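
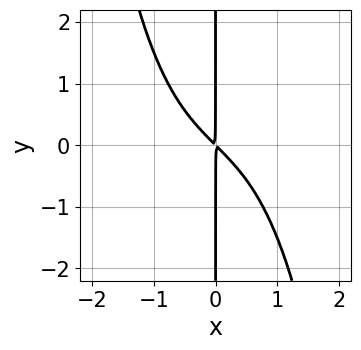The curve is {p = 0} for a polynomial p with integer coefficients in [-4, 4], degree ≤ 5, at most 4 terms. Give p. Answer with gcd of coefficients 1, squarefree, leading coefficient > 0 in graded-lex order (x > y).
x^4 + 2*x^2 + 2*x*y

1. The degree is 4 — a generic line meets the curve in up to 4 points.
2. Reading off the gridlines: every point of the y-axis in the box is on the curve.
3. Fitting integer coefficients to these (and the overall shape) gives p.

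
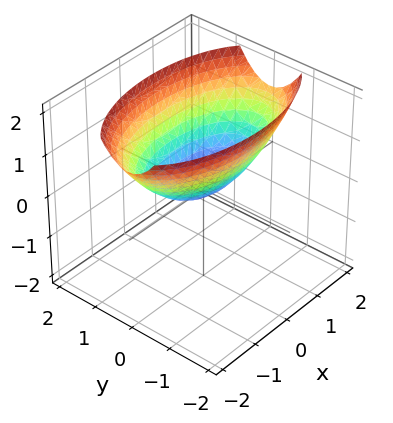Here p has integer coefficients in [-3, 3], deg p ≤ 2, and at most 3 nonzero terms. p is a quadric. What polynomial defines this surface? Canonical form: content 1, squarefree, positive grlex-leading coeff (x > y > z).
x^2 + 3*y^2 - 3*z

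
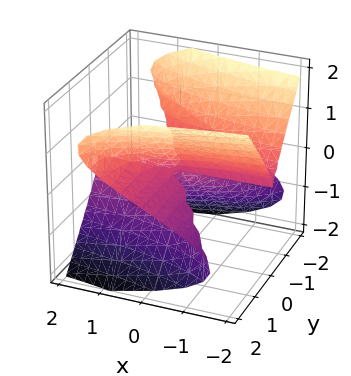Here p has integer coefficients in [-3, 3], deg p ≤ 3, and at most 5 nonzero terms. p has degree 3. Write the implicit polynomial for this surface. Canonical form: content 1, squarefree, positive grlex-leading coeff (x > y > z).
x*y^2 - 2*y^2*z + 2*z^3

(a) The degree is 3 — no degree-2 surface has this shape.
(b) From the visible intercepts: the visible y-axis segment lies entirely on the surface; it crosses the z-axis at the gridline z = 0; the visible x-axis segment lies entirely on the surface.
(c) Together with the visible shape, these determine p as stated.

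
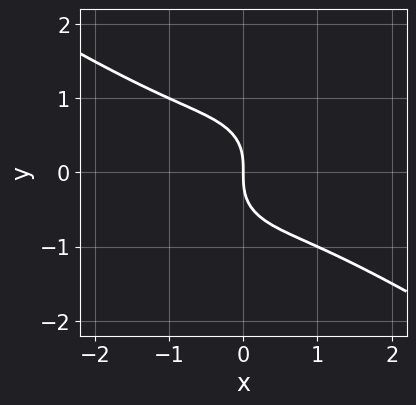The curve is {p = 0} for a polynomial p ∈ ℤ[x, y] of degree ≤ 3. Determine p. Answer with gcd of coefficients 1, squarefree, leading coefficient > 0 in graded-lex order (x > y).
2*x^3 + 2*x^2*y + 3*y^3 + 3*x

First, the degree is 3 — the shape is more complex than any degree-2 curve.
Next, from the visible intercepts: it meets the y-axis at y = 0 (among the integer gridlines); it meets the x-axis at x = 0 (among the integer gridlines).
Finally, matching integer coefficients to the picture gives p.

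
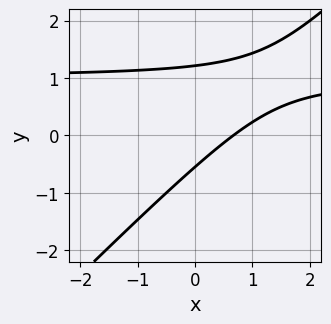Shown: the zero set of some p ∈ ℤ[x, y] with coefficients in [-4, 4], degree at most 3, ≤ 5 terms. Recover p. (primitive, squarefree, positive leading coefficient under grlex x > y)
1. The degree is 2 — the shape is more complex than any degree-1 curve.
2. The integer polynomial consistent with all of this is the stated p.

3*x*y - 3*y^2 - 3*x + 2*y + 2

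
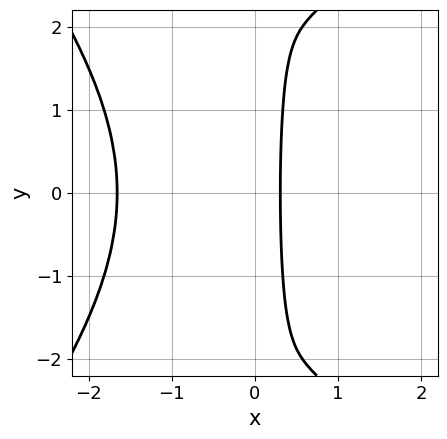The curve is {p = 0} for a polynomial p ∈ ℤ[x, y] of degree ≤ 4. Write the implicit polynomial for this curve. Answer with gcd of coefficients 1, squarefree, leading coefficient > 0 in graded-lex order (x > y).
2*x^4 - x^2*y^2 + 2*x^3 + 3*x - 1

1. deg p = 4. The shape is more complex than any degree-3 curve.
2. Symmetries: the y ↦ −y reflection is a symmetry, so y appears only in even powers.
3. Against the integer gridlines: the curve avoids every integer y-axis point in the box.
4. Together with the visible shape, these determine p as stated.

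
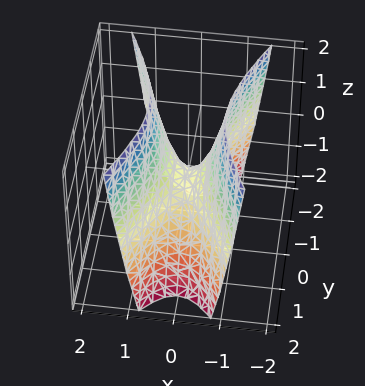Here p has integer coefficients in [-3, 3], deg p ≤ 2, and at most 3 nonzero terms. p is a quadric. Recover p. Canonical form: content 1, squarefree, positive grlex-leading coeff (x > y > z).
1. Degree: a saddle surface; a quadric, so deg p = 2.
2. Symmetries: mirror symmetry x ↦ −x ⇒ only even powers of x; the y ↦ −y reflection is a symmetry, so y appears only in even powers.
3. Against the integer gridlines: it meets the x-axis at x = 0 (among the integer gridlines); it meets the y-axis at y = 0 (among the integer gridlines); it meets the z-axis at z = 0 (among the integer gridlines).
4. These observations pin down the coefficients.

3*x^2 - y^2 - z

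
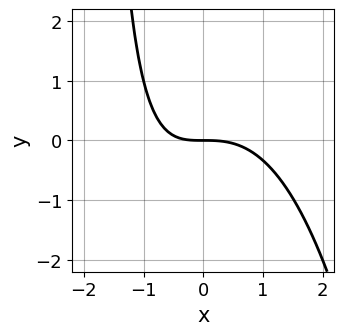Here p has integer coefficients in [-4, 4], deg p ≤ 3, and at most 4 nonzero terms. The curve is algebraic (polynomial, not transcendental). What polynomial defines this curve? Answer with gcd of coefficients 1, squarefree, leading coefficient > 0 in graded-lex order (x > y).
x^3 + x*y + 2*y

First, deg p = 3. No degree-2 curve has this shape.
Then, checking where it meets the axes: it meets the y-axis at y = 0 (among the integer gridlines); one x-axis crossing is at x = 0.
Finally, these observations pin down the coefficients.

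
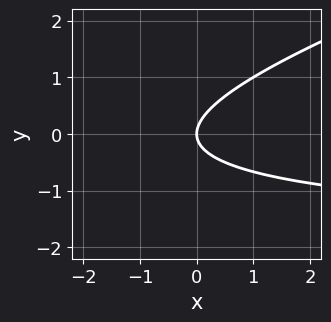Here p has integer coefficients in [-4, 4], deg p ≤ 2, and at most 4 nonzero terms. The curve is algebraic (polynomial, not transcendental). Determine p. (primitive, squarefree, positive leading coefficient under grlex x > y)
x*y - 3*y^2 + 2*x

(a) deg p = 2.
(b) Reading off the gridlines: one x-axis crossing is at x = 0; one y-axis crossing is at y = 0.
(c) Assembling these constraints gives the stated polynomial.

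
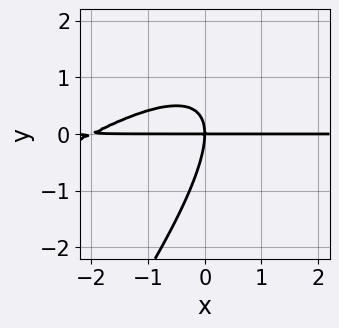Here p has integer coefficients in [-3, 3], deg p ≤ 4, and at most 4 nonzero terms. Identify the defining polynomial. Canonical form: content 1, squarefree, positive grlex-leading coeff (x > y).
First, the degree is 3 — no degree-2 curve has this shape.
Next, from the axis intercepts and sections: one y-axis crossing is at y = 0; the visible x-axis segment lies entirely on the curve.
Finally, the integer polynomial consistent with all of this is the stated p.

x^2*y - 2*x*y^2 + y^3 + 2*x*y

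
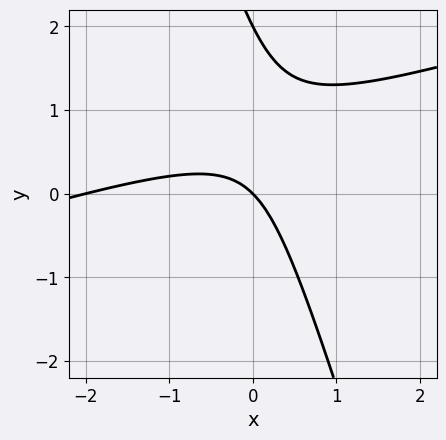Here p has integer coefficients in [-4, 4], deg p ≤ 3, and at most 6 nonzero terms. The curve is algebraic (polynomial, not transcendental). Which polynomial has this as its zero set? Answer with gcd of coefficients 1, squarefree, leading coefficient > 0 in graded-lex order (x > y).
x^2 - 3*x*y - y^2 + 2*x + 2*y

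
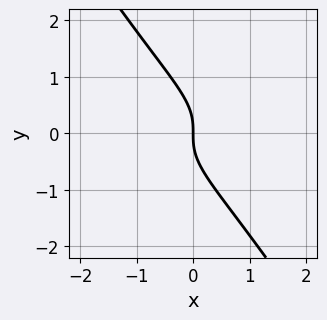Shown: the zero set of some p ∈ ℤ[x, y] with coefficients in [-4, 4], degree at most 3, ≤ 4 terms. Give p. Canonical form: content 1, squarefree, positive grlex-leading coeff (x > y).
1. deg p = 3. A generic line meets the curve in up to 3 points.
2. Observable constraints: one x-axis crossing is at x = 0; it crosses the y-axis at the gridline y = 0.
3. The integer polynomial consistent with all of this is the stated p.

3*x*y^2 + 2*y^3 + 2*x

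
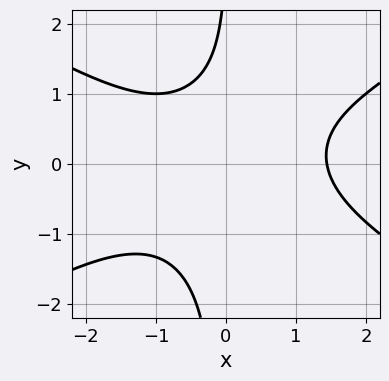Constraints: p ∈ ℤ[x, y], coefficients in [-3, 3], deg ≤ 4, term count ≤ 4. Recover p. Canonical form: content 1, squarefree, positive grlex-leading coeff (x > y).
(a) The degree is 3 — a generic line meets the curve in up to 3 points.
(b) Reading off the gridlines: it misses every integer gridline on the y-axis.
(c) The integer polynomial consistent with all of this is the stated p.

x^3 - 3*x*y^2 + y - 3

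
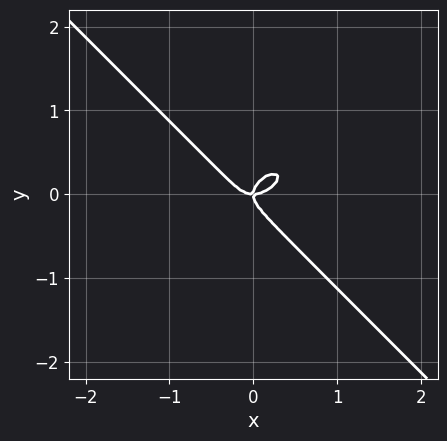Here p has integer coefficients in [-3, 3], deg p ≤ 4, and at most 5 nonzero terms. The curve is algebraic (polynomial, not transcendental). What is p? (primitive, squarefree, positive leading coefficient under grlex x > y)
2*x^3 - x^2*y + 3*y^3 - x*y

1. The degree is 3 — a generic line meets the curve in up to 3 points.
2. From the axis intercepts and sections: one x-axis crossing is at x = 0; it crosses the y-axis at the gridline y = 0.
3. Putting this together gives p.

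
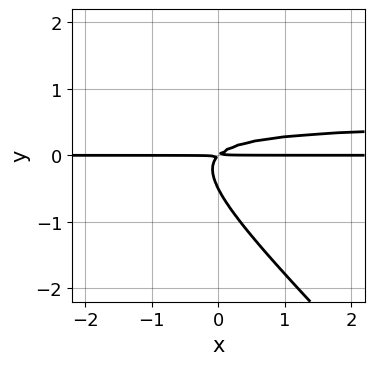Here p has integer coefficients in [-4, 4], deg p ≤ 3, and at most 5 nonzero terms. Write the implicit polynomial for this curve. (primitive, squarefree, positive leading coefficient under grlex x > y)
2*x*y^2 + 2*y^3 - x*y + y^2

1. Degree: the shape is more complex than any degree-2 curve, so deg p = 3.
2. Checking where it meets the axes: the visible x-axis segment lies entirely on the curve.
3. These observations pin down the coefficients.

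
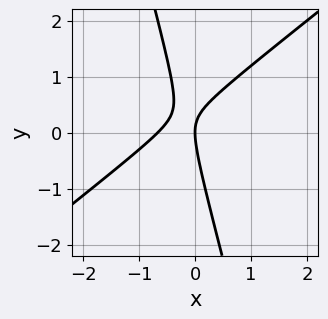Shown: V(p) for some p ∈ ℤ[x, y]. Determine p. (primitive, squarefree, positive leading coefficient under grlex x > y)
(a) Degree: no degree-1 curve has this shape, so deg p = 2.
(b) Against the integer gridlines: one y-axis crossing is at y = 0; it meets the x-axis at x = 0 (among the integer gridlines).
(c) These observations pin down the coefficients.

3*x^2 - 3*x*y - y^2 + 2*x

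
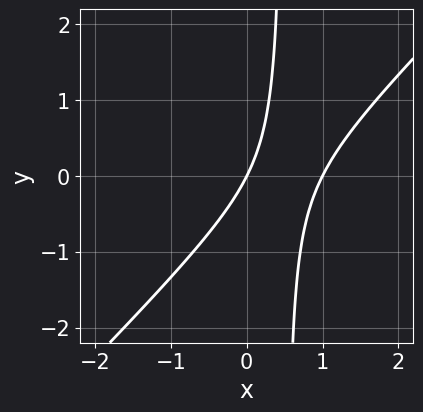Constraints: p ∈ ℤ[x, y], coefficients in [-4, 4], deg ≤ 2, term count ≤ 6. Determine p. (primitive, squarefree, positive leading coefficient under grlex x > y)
(a) Degree: a generic line meets the curve in up to 2 points, so deg p = 2.
(b) Observable constraints: it meets the y-axis at y = 0 (among the integer gridlines); among the integer gridlines, it crosses the x-axis at x ∈ {0, 1}.
(c) Together with the visible shape, these determine p as stated.

2*x^2 - 2*x*y - 2*x + y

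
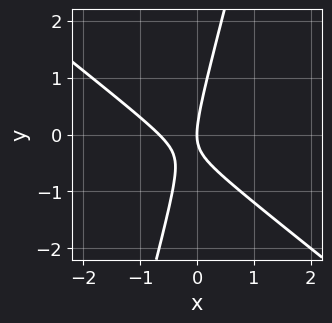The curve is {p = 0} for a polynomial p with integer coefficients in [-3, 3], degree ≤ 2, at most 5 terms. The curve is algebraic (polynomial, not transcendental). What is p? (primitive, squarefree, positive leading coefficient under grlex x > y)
3*x^2 + 3*x*y - y^2 + 2*x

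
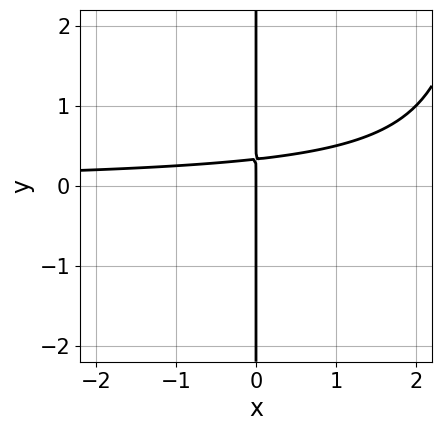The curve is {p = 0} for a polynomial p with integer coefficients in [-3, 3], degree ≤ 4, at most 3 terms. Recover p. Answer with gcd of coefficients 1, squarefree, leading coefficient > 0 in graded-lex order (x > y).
x^2*y - 3*x*y + x

1. deg p = 3. A generic line meets the curve in up to 3 points.
2. Checking where it meets the axes: it meets the x-axis at x = 0 (among the integer gridlines); the visible y-axis segment lies entirely on the curve.
3. Putting this together gives p.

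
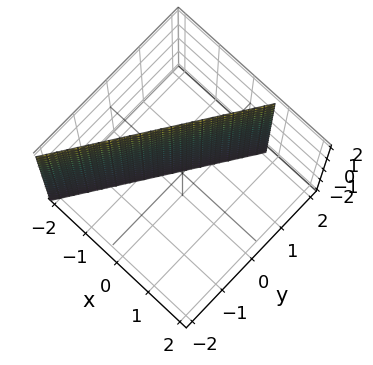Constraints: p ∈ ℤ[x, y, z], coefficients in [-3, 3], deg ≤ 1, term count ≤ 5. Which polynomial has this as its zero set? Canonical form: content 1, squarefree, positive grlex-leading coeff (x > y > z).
1. The degree is 1 — the surface is flat (a plane).
2. From the visible intercepts: it meets the y-axis at y = 1 (among the integer gridlines); it misses every integer gridline on the z-axis.
3. Together with the visible shape, these determine p as stated.

3*x - 2*y + 2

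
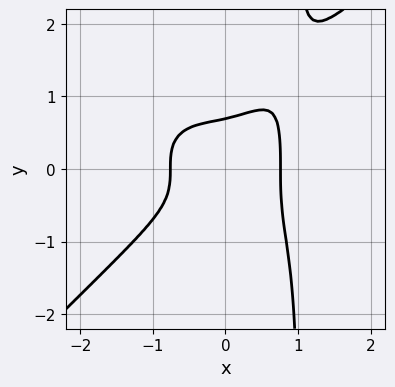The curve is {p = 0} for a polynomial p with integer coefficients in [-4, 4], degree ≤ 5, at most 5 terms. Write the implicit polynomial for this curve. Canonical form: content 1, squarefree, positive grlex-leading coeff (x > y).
3*x^4 - 3*x*y^3 + 3*y^3 - 1

(a) Degree: no degree-3 curve has this shape, so deg p = 4.
(b) The integer polynomial consistent with all of this is the stated p.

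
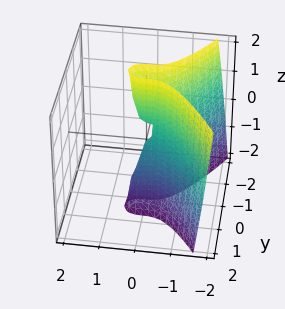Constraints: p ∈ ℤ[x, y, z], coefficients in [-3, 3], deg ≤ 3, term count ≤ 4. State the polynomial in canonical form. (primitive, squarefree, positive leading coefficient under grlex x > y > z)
1. The degree is 3 — no degree-2 surface has this shape.
2. From the axis intercepts and sections: the visible z-axis segment lies entirely on the surface; it crosses the y-axis at the gridline y = 0; one x-axis crossing is at x = 0.
3. These observations pin down the coefficients.

2*x^3 + 3*y^2 + y*z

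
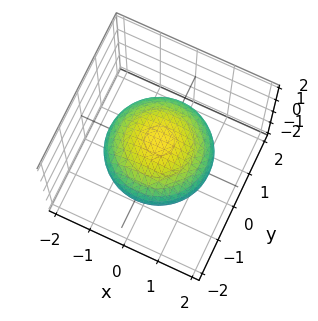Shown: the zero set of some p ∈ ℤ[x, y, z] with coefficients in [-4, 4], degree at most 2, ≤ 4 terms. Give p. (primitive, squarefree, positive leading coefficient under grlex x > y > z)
(a) deg p = 2. Bounded and convex; a quadric.
(b) Symmetries: rotational symmetry about the z-axis ⇒ p depends on x, y only through x² + y²; mirror symmetry z ↦ −z ⇒ only even powers of z.
(c) From the visible intercepts: a circular section at z = 0 has radius between 1 and 2; among the integer gridlines, it crosses the z-axis at z ∈ {-1, 1}.
(d) The integer polynomial consistent with all of this is the stated p.

x^2 + y^2 + 2*z^2 - 2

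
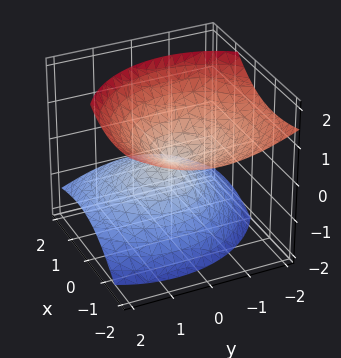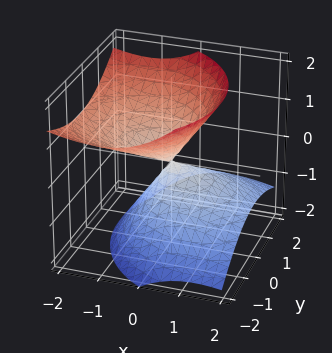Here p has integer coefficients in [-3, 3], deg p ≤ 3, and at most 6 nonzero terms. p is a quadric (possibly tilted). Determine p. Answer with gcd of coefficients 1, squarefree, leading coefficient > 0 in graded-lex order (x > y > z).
2*x^2 + 3*x*z + 2*y^2 + y*z - 3*z^2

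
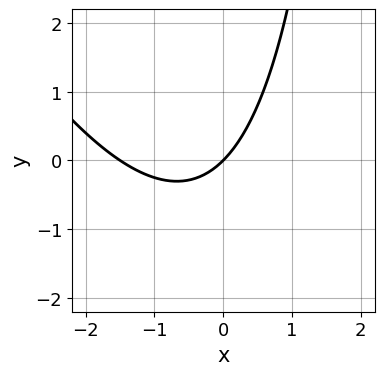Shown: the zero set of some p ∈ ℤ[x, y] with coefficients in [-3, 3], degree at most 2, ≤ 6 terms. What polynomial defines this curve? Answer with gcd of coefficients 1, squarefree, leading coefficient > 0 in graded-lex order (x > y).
First, deg p = 2. The shape is more complex than any degree-1 curve.
Next, checking where it meets the axes: one y-axis crossing is at y = 0; one x-axis crossing is at x = 0.
Finally, putting this together gives p.

2*x^2 + x*y + 3*x - 3*y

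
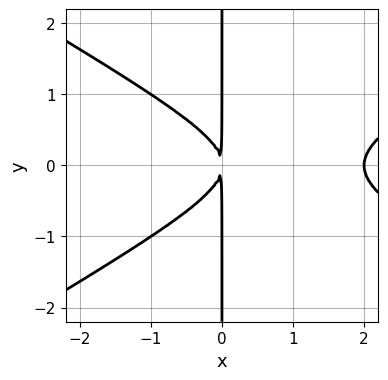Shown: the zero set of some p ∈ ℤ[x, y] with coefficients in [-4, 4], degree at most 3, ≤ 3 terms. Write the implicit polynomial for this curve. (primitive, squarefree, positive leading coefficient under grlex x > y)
Degree: a generic line meets the curve in up to 3 points, so deg p = 3.
Symmetries: the y ↦ −y reflection is a symmetry, so y appears only in even powers.
Against the integer gridlines: every point of the y-axis in the box is on the curve; it crosses the x-axis at the gridline x = 2.
Matching integer coefficients to the picture gives p.

x^3 - 3*x*y^2 - 2*x^2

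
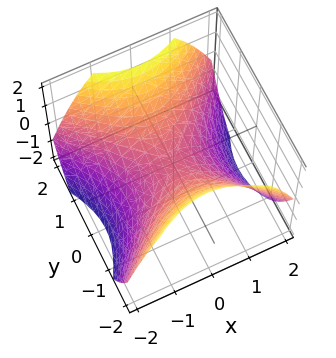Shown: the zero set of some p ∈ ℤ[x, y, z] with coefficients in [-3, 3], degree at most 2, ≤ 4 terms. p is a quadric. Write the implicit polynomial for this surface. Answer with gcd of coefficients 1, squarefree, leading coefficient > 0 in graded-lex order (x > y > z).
First, deg p = 2. A hyperbolic paraboloid; a quadric.
Next, symmetries: mirror symmetry y ↦ −y ⇒ only even powers of y; mirror symmetry x ↦ −x ⇒ only even powers of x.
Then, against the integer gridlines: one x-axis crossing is at x = 0; one z-axis crossing is at z = 0; it crosses the y-axis at the gridline y = 0.
Finally, fitting integer coefficients to these (and the overall shape) gives p.

2*x^2 - 2*y^2 + 3*z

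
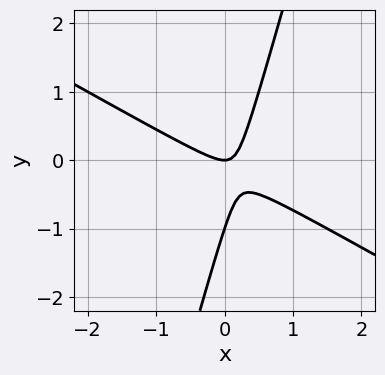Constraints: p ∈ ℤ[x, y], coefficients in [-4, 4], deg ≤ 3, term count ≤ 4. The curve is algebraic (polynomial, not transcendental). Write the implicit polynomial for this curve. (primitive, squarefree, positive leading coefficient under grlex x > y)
(a) Degree: the shape is more complex than any degree-1 curve, so deg p = 2.
(b) Reading off the gridlines: one x-axis crossing is at x = 0; the y-axis gridline crossings are at y ∈ {-1, 0}.
(c) Assembling these constraints gives the stated polynomial.

2*x^2 + 3*x*y - y^2 - y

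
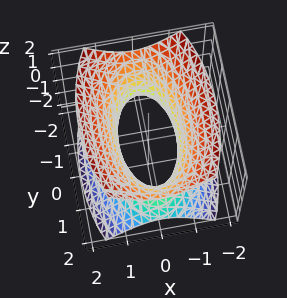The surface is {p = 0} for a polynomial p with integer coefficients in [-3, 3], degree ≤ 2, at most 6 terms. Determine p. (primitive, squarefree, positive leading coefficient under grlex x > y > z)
3*x^2 + y^2 - 2*z^2 - 2

1. deg p = 2. An hourglass — one-sheet hyperboloid; a quadric.
2. Symmetries: it's symmetric under x → −x, forcing even powers of x; the y ↦ −y reflection is a symmetry, so y appears only in even powers; it's symmetric under z → −z, forcing even powers of z.
3. From the axis intercepts and sections: no z-intercept at any integer in the box.
4. These observations pin down the coefficients.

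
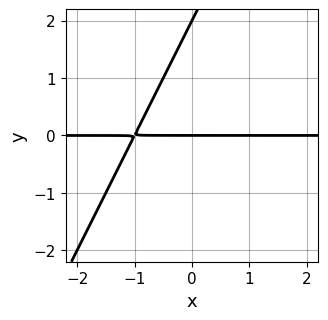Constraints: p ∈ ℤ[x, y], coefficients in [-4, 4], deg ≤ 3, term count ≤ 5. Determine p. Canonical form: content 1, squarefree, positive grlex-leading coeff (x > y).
1. Degree: a generic line meets the curve in up to 2 points, so deg p = 2.
2. Observable constraints: among the integer gridlines, it crosses the y-axis at y ∈ {0, 2}; every point of the x-axis in the box is on the curve.
3. Matching integer coefficients to the picture gives p.

2*x*y - y^2 + 2*y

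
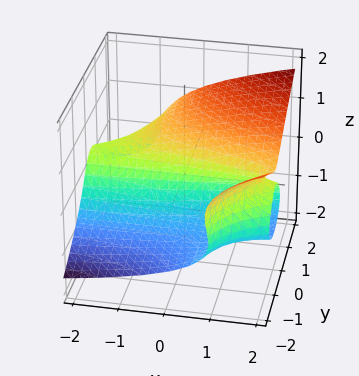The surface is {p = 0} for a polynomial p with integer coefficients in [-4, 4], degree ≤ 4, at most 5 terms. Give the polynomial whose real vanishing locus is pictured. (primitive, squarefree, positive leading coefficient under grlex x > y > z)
x*y^2 - 3*z^3 + x*z + 2*y

1. deg p = 3.
2. From the visible intercepts: it crosses the y-axis at the gridline y = 0; the visible x-axis segment lies entirely on the surface; one z-axis crossing is at z = 0.
3. These observations pin down the coefficients.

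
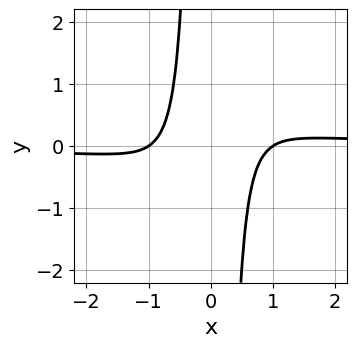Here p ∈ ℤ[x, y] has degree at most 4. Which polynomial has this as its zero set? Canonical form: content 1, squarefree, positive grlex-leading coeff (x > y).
3*x^3*y - x^2 + 1

First, degree: the shape is more complex than any degree-3 curve, so deg p = 4.
Next, observable constraints: among the integer gridlines, it crosses the x-axis at x ∈ {-1, 1}; it misses every integer gridline on the y-axis.
Finally, assembling these constraints gives the stated polynomial.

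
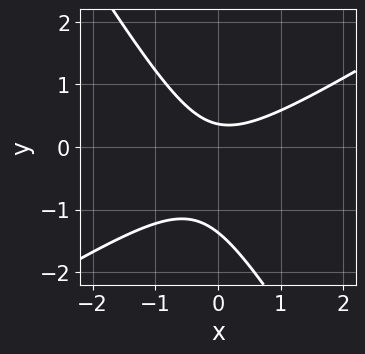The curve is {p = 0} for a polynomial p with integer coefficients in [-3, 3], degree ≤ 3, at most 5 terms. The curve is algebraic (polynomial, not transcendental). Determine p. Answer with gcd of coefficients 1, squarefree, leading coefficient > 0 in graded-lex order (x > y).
2*x^2 - 2*x*y - 2*y^2 - 2*y + 1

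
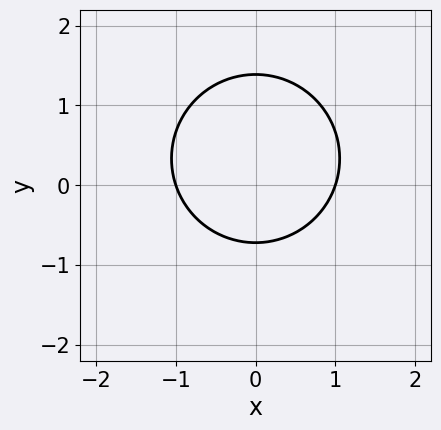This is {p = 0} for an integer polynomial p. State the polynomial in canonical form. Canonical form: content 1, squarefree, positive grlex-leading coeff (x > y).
3*x^2 + 3*y^2 - 2*y - 3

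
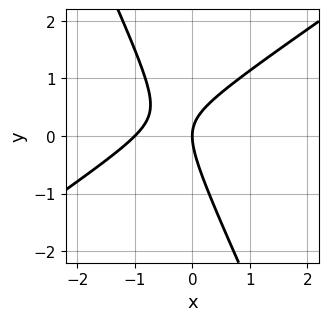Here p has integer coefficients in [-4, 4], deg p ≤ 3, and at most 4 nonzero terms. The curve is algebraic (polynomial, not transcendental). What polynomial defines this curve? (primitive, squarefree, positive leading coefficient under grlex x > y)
deg p = 2. A generic line meets the curve in up to 2 points.
Observable constraints: it crosses the y-axis at the gridline y = 0; the x-axis gridline crossings are at x ∈ {-1, 0}.
The integer polynomial consistent with all of this is the stated p.

3*x^2 - 3*x*y - 2*y^2 + 3*x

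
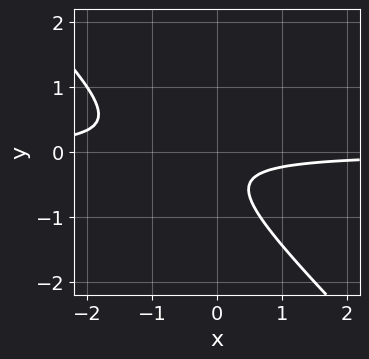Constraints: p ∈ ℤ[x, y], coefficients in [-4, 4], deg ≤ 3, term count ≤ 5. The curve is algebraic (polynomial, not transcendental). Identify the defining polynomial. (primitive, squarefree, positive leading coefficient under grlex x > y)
The degree is 2 — the shape is more complex than any degree-1 curve.
From the visible intercepts: it misses every integer gridline on the y-axis; the curve avoids every integer x-axis point in the box.
Solving for integer coefficients yields p as stated.

3*x*y + 3*y^2 + 2*y + 1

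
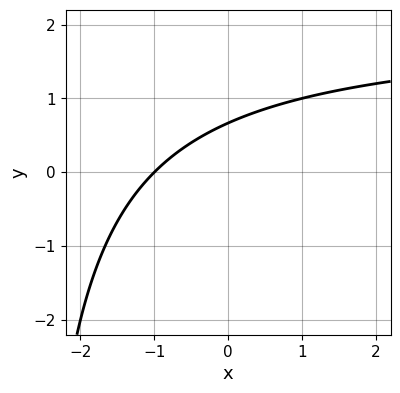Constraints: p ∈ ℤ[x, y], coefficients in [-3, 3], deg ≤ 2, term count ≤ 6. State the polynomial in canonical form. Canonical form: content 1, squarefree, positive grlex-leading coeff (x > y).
x*y - 2*x + 3*y - 2

Degree: the shape is more complex than any degree-1 curve, so deg p = 2.
Checking where it meets the axes: it crosses the x-axis at the gridline x = -1.
These observations pin down the coefficients.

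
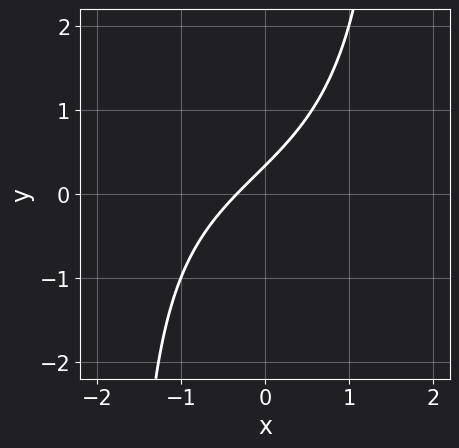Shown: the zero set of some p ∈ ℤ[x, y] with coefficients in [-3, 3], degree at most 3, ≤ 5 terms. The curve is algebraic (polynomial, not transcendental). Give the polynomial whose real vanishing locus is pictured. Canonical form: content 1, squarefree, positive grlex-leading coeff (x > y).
x^2*y + 3*x - 3*y + 1

deg p = 3. The shape is more complex than any degree-2 curve.
Matching integer coefficients to the picture gives p.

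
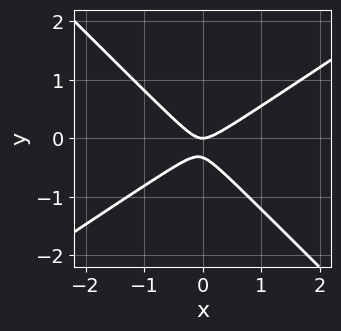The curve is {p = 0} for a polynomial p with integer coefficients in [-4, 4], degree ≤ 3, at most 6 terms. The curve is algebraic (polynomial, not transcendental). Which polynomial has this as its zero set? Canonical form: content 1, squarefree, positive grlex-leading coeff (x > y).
(a) The degree is 2 — the shape is more complex than any degree-1 curve.
(b) From the axis intercepts and sections: one x-axis crossing is at x = 0; it crosses the y-axis at the gridline y = 0.
(c) Fitting integer coefficients to these (and the overall shape) gives p.

2*x^2 - x*y - 3*y^2 - y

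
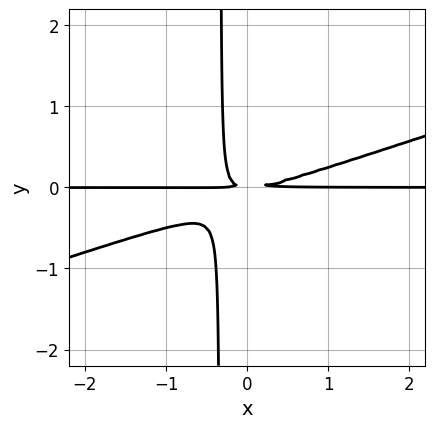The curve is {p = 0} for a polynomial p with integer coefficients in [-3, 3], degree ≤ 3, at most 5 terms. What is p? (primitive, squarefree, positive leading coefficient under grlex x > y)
x^2*y - 3*x*y^2 - y^2

First, deg p = 3. The shape is more complex than any degree-2 curve.
Next, observable constraints: every point of the x-axis in the box is on the curve.
Finally, the integer polynomial consistent with all of this is the stated p.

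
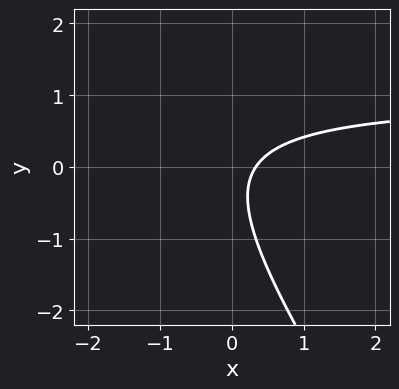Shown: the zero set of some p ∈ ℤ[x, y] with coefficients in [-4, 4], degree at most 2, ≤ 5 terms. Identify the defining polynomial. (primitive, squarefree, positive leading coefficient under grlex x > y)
3*x*y + 2*y^2 - 3*x + y + 1

(a) deg p = 2. A generic line meets the curve in up to 2 points.
(b) Against the integer gridlines: it misses every integer gridline on the y-axis.
(c) Fitting integer coefficients to these (and the overall shape) gives p.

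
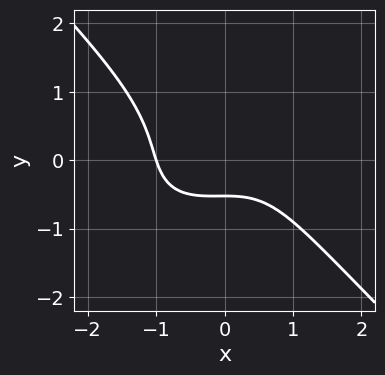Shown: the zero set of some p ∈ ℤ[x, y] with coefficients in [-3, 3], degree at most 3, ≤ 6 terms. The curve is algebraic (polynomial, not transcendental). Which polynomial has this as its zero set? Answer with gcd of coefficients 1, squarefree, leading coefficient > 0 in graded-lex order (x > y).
2*x^3 - x^2*y + 3*y^3 + 3*y + 2

(a) deg p = 3.
(b) From the visible intercepts: it crosses the x-axis at the gridline x = -1.
(c) Together with the visible shape, these determine p as stated.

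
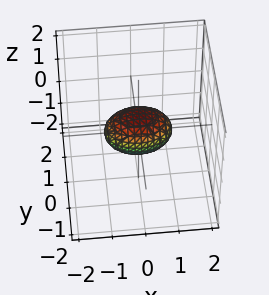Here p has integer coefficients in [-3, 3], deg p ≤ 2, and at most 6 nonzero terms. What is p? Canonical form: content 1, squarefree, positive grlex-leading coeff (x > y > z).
(a) Degree: a closed, bounded, convex surface; a quadric, so deg p = 2.
(b) Symmetries: mirror symmetry z ↦ −z ⇒ only even powers of z; the x ↦ −x reflection is a symmetry, so x appears only in even powers; the y ↦ −y reflection is a symmetry, so y appears only in even powers.
(c) Against the integer gridlines: the x-axis gridline crossings are at x ∈ {-1, 1}.
(d) Together with the visible shape, these determine p as stated.

x^2 + 2*y^2 + 2*z^2 - 1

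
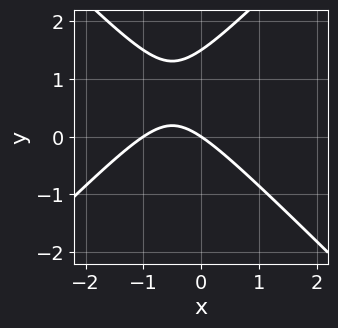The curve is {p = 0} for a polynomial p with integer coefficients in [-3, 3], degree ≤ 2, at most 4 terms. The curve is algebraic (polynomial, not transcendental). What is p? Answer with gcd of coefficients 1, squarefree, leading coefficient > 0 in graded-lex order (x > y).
2*x^2 - 2*y^2 + 2*x + 3*y

The degree is 2 — no degree-1 curve has this shape.
Against the integer gridlines: the x-axis gridline crossings are at x ∈ {-1, 0}; one y-axis crossing is at y = 0.
Fitting integer coefficients to these (and the overall shape) gives p.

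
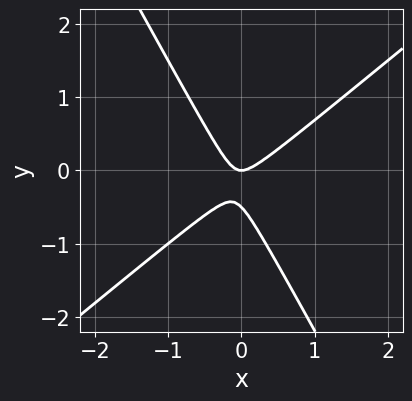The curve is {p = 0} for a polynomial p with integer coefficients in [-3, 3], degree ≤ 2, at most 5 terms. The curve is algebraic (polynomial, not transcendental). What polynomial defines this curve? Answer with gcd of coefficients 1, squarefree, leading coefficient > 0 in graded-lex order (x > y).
3*x^2 - 2*x*y - 2*y^2 - y

1. Degree: no degree-1 curve has this shape, so deg p = 2.
2. Checking where it meets the axes: it crosses the y-axis at the gridline y = 0; one x-axis crossing is at x = 0.
3. Together with the visible shape, these determine p as stated.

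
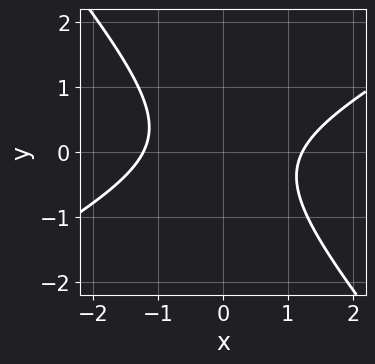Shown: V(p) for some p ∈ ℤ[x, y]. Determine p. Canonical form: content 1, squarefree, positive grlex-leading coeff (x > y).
First, deg p = 2. The shape is more complex than any degree-1 curve.
Next, checking where it meets the axes: the curve avoids every integer y-axis point in the box.
Finally, together with the visible shape, these determine p as stated.

2*x^2 - 2*x*y - 3*y^2 - 3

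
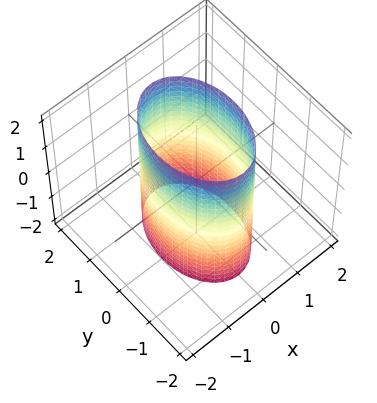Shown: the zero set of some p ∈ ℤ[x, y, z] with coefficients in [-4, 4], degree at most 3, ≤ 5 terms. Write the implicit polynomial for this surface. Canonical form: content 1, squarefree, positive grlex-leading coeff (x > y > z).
deg p = 2. A cylinder; a quadric.
Symmetries: it's symmetric under x → −x, forcing even powers of x; mirror symmetry z ↦ −z ⇒ only even powers of z; it's symmetric under y → −y, forcing even powers of y.
Observable constraints: among the integer gridlines, it crosses the x-axis at x ∈ {-1, 1}; the surface avoids every integer z-axis point in the box.
Matching integer coefficients to the picture gives p.

2*x^2 + y^2 - 2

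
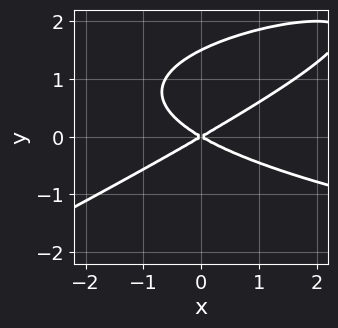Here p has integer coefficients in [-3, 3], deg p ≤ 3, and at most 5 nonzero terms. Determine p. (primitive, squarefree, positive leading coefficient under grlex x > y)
First, deg p = 3. A generic line meets the curve in up to 3 points.
Next, against the integer gridlines: it crosses the y-axis at the gridline y = 0; one x-axis crossing is at x = 0.
Finally, these observations pin down the coefficients.

x*y^2 - 2*y^3 - x^2 + 3*y^2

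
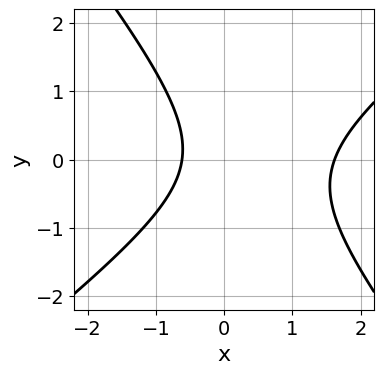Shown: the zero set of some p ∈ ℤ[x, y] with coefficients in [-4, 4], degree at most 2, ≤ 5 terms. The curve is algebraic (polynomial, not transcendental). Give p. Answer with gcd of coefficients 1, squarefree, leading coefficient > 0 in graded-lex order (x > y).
First, degree: no degree-1 curve has this shape, so deg p = 2.
Then, observable constraints: the curve avoids every integer y-axis point in the box.
Finally, these observations pin down the coefficients.

2*x^2 - x*y - 2*y^2 - 2*x - 2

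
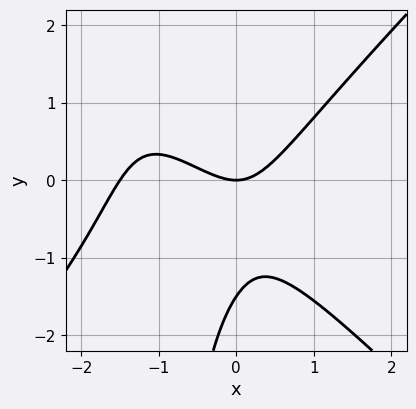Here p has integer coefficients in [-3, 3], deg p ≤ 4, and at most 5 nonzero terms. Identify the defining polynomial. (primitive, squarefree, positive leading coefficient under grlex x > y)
2*x^3 - 2*x*y^2 + 3*x^2 - 2*y^2 - 3*y

(a) Degree: no degree-2 curve has this shape, so deg p = 3.
(b) Checking where it meets the axes: it meets the y-axis at y = 0 (among the integer gridlines); one x-axis crossing is at x = 0.
(c) Assembling these constraints gives the stated polynomial.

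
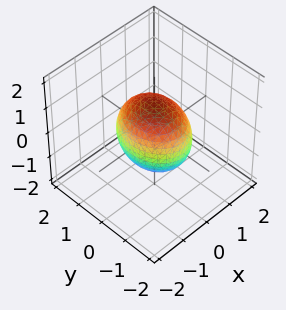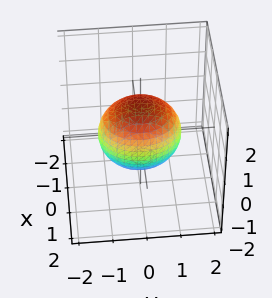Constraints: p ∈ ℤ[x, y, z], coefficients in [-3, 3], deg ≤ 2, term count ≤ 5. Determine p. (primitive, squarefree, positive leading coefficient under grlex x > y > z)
3*x^2 + 2*y^2 + 2*z^2 - 3

deg p = 2. Bounded and convex; a quadric.
Symmetries: mirror symmetry z ↦ −z ⇒ only even powers of z; the y ↦ −y reflection is a symmetry, so y appears only in even powers; mirror symmetry x ↦ −x ⇒ only even powers of x.
Checking where it meets the axes: among the integer gridlines, it crosses the x-axis at x ∈ {-1, 1}.
Solving for integer coefficients yields p as stated.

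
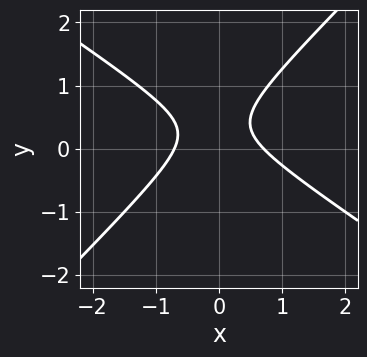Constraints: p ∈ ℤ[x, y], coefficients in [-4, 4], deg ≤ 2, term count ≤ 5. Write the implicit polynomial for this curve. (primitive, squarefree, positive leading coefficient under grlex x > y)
2*x^2 + x*y - 3*y^2 + 2*y - 1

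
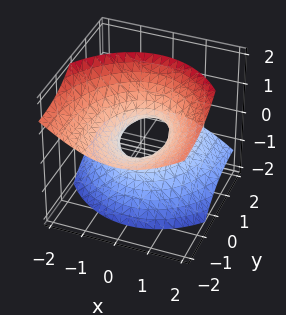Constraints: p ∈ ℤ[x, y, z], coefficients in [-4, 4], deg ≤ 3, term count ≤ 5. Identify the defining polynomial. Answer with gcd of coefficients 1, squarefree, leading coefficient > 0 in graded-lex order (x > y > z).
The degree is 2 — a generic line meets the surface in up to 2 points.
Observable constraints: it misses every integer gridline on the z-axis; the y-axis gridline crossings are at y ∈ {-1, 1}.
These observations pin down the coefficients.

2*x^2 + y^2 + 3*y*z - 2*z^2 - 1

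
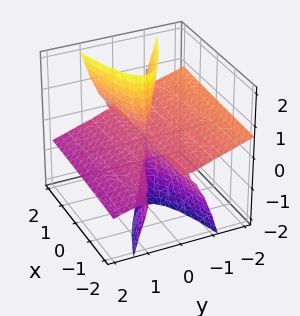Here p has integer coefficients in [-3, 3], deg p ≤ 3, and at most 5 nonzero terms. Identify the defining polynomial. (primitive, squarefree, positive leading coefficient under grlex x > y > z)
x*z^2 - y^3 - 3*y^2*z

1. Degree: no degree-2 surface has this shape, so deg p = 3.
2. From the axis intercepts and sections: the visible x-axis segment lies entirely on the surface; it meets the y-axis at y = 0 (among the integer gridlines); every point of the z-axis in the box is on the surface.
3. The integer polynomial consistent with all of this is the stated p.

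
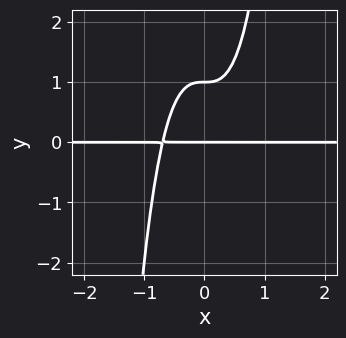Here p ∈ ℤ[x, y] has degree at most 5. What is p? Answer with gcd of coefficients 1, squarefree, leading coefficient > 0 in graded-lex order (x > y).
3*x^3*y - y^2 + y

The degree is 4 — the shape is more complex than any degree-3 curve.
Against the integer gridlines: the visible x-axis segment lies entirely on the curve; among the integer gridlines, it crosses the y-axis at y ∈ {0, 1}.
Putting this together gives p.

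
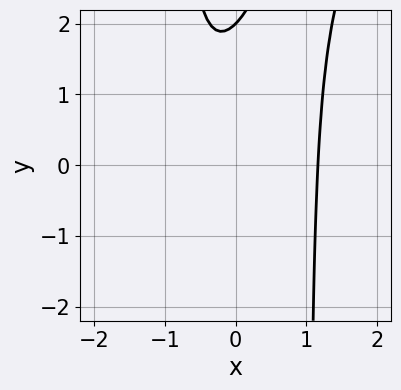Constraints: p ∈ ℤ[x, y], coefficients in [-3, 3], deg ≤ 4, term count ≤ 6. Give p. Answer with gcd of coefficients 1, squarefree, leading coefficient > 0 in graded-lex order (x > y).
1. deg p = 3.
2. Observable constraints: it crosses the y-axis at the gridline y = 2.
3. The integer polynomial consistent with all of this is the stated p.

2*x^3 - x^2*y - x + y - 2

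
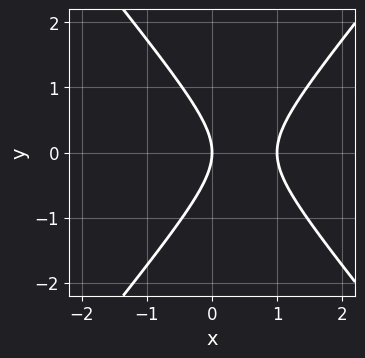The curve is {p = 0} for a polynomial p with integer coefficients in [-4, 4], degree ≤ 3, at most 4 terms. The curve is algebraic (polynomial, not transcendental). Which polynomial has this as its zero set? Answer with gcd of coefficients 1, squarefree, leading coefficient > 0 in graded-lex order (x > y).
1. The degree is 2 — the shape is more complex than any degree-1 curve.
2. Symmetries: it's symmetric under y → −y, forcing even powers of y.
3. Against the integer gridlines: one y-axis crossing is at y = 0; among the integer gridlines, it crosses the x-axis at x ∈ {0, 1}.
4. The integer polynomial consistent with all of this is the stated p.

3*x^2 - 2*y^2 - 3*x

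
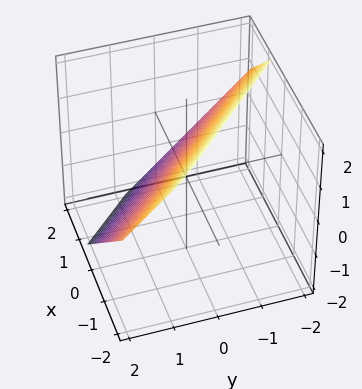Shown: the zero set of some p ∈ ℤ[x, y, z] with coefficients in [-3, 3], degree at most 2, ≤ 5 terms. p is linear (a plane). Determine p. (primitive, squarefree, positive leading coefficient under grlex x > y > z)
3*x + 3*y + 3*z - 2

(a) Degree: the surface is flat (a plane), so deg p = 1.
(b) Putting this together gives p.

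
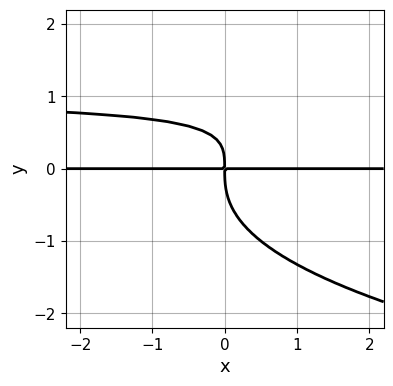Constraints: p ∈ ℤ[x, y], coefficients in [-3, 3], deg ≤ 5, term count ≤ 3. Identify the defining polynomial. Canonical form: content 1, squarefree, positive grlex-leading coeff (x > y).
deg p = 4.
Observable constraints: the visible x-axis segment lies entirely on the curve.
Assembling these constraints gives the stated polynomial.

y^4 - x*y^2 + x*y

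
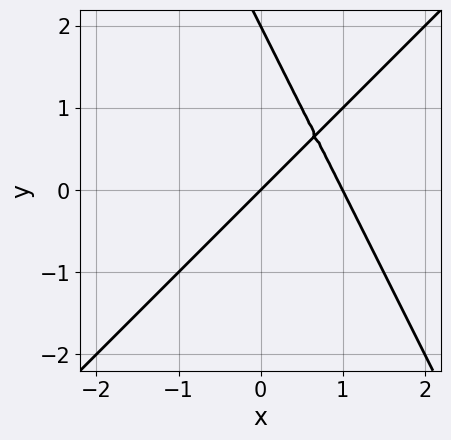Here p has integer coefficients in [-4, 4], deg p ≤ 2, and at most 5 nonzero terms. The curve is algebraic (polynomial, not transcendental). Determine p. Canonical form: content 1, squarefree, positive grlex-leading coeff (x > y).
2*x^2 - x*y - y^2 - 2*x + 2*y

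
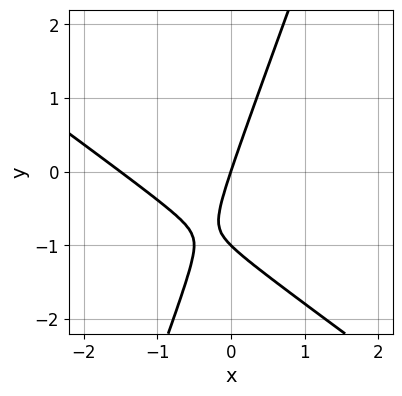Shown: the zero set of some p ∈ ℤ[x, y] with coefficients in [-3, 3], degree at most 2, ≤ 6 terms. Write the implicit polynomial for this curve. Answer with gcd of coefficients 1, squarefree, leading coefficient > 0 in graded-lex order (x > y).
2*x^2 + 2*x*y - y^2 + 3*x - y

deg p = 2. No degree-1 curve has this shape.
Against the integer gridlines: the y-axis gridline crossings are at y ∈ {-1, 0}; one x-axis crossing is at x = 0.
Putting this together gives p.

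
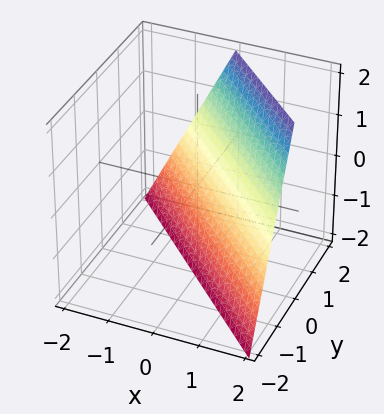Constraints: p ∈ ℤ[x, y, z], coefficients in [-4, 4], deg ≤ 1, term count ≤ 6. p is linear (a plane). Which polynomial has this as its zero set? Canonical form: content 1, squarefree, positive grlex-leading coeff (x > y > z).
2*x + 2*y - z - 2

1. deg p = 1. Every cross-section is a straight line — this is a plane.
2. From the visible intercepts: it meets the y-axis at y = 1 (among the integer gridlines); it meets the x-axis at x = 1 (among the integer gridlines); one z-axis crossing is at z = -2.
3. Assembling these constraints gives the stated polynomial.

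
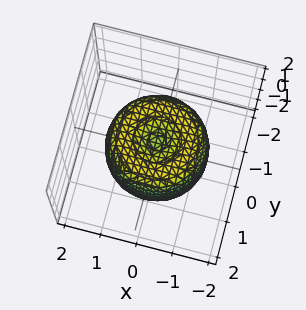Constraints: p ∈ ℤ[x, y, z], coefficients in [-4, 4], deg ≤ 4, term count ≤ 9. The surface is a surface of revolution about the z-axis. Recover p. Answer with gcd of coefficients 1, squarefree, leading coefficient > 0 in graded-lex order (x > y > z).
First, the degree is 4 — no degree-3 surface has this shape.
Next, by symmetry, the z-axis is an axis of rotation, so x and y enter only as x² + y².
Next, against the integer gridlines: a circular section at z = 0 has radius between 1 and 2.
Finally, these observations pin down the coefficients.

2*x^4 + 4*x^2*y^2 + 2*y^4 - 3*x^2 - 3*y^2 + 2*z^2 - 1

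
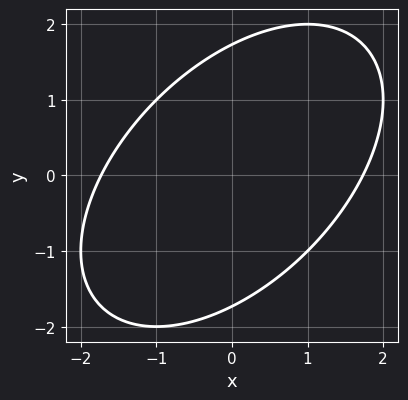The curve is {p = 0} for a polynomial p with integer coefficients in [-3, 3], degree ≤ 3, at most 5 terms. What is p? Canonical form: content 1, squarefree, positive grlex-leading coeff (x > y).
1. deg p = 2. A generic line meets the curve in up to 2 points.
2. Putting this together gives p.

x^2 - x*y + y^2 - 3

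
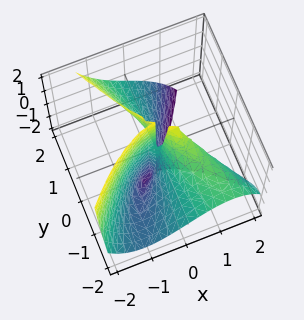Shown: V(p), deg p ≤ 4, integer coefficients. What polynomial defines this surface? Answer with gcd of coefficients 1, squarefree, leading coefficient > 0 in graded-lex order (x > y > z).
Degree: a generic line meets the surface in up to 3 points, so deg p = 3.
Reading off the gridlines: the visible z-axis segment lies entirely on the surface; every point of the y-axis in the box is on the surface; it meets the x-axis at x = 0 (among the integer gridlines).
These observations pin down the coefficients.

x^3 + y^2*z + 2*x*y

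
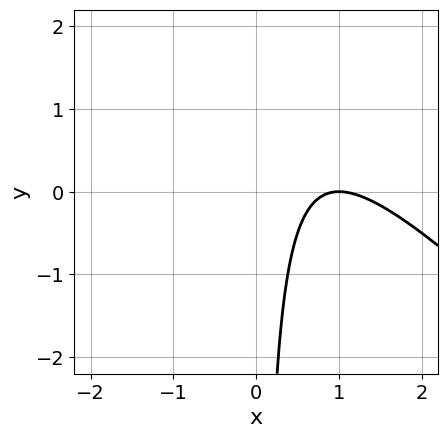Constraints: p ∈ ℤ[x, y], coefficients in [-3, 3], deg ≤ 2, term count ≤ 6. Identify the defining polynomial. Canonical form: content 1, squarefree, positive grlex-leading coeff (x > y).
x^2 + x*y - 2*x + 1

Degree: no degree-1 curve has this shape, so deg p = 2.
Observable constraints: one x-axis crossing is at x = 1; the curve avoids every integer y-axis point in the box.
Together with the visible shape, these determine p as stated.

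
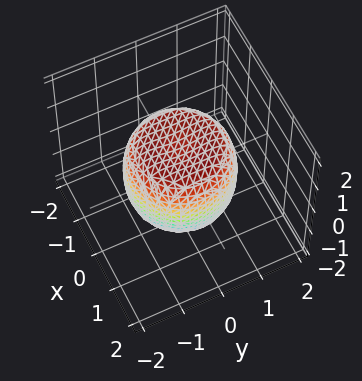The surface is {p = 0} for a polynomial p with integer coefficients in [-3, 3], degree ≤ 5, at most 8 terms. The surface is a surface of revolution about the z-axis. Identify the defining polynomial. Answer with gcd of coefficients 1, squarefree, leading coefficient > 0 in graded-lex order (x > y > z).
x^4 + 2*x^2*y^2 + y^4 - x^2 - y^2 + z^2 - 1

First, degree: the shape is more complex than any degree-3 surface, so deg p = 4.
Then, symmetries: rotational symmetry about the z-axis ⇒ p depends on x, y only through x² + y².
Next, against the integer gridlines: a circular section at z = 0 has radius between 1 and 2; among the integer gridlines, it crosses the z-axis at z ∈ {-1, 1}.
Finally, solving for integer coefficients yields p as stated.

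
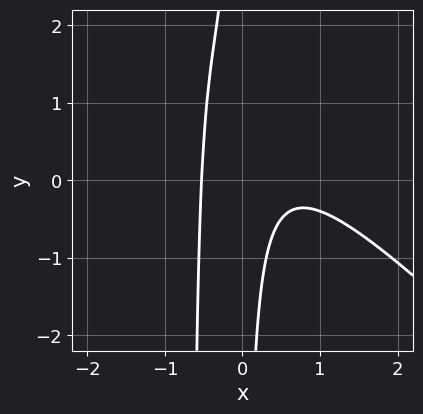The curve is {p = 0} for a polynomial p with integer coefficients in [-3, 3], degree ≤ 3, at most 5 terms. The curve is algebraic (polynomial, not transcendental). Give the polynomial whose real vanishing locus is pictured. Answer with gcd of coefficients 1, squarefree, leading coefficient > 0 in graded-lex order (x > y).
1. deg p = 3. No degree-2 curve has this shape.
2. Checking where it meets the axes: the curve avoids every integer y-axis point in the box.
3. Solving for integer coefficients yields p as stated.

3*x^3 + 3*x^2*y - 2*x^2 + 2*x*y + 1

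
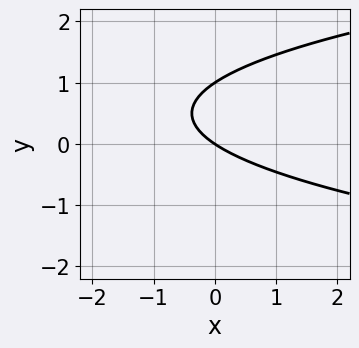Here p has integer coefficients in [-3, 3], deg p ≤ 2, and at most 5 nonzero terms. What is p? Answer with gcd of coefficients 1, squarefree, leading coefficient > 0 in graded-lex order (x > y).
(a) deg p = 2.
(b) From the axis intercepts and sections: one x-axis crossing is at x = 0; among the integer gridlines, it crosses the y-axis at y ∈ {0, 1}.
(c) Solving for integer coefficients yields p as stated.

3*y^2 - 2*x - 3*y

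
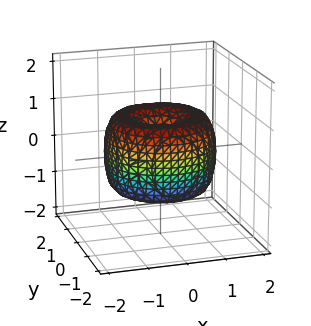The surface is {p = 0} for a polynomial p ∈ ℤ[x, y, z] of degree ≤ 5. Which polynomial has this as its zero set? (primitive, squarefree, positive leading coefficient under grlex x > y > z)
1. The degree is 4 — a generic line meets the surface in up to 4 points.
2. Symmetry: the z-axis is an axis of rotation, so x and y enter only as x² + y².
3. Checking where it meets the axes: one z-axis crossing is at z = 0; it meets the y-axis at y = 0 (among the integer gridlines); one x-axis crossing is at x = 0.
4. Matching integer coefficients to the picture gives p.

x^4 + 2*x^2*y^2 + y^4 - 2*x^2 - 2*y^2 + z^2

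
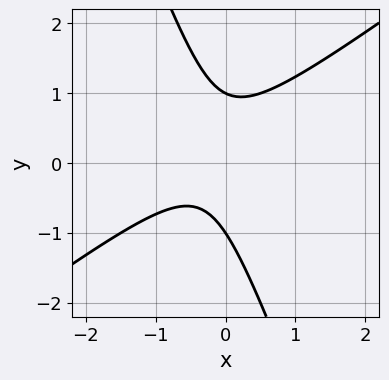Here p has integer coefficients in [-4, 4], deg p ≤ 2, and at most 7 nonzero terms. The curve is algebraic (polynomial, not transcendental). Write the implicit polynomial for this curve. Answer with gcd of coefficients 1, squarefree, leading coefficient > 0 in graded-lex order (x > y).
2*x^2 - 2*x*y - y^2 + x + 1

Degree: a generic line meets the curve in up to 2 points, so deg p = 2.
Checking where it meets the axes: the curve avoids every integer x-axis point in the box; among the integer gridlines, it crosses the y-axis at y ∈ {-1, 1}.
Together with the visible shape, these determine p as stated.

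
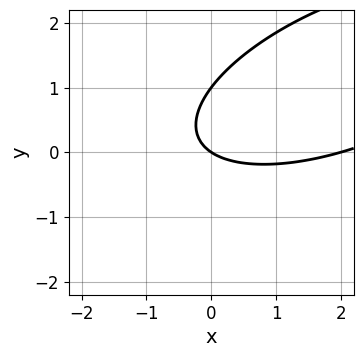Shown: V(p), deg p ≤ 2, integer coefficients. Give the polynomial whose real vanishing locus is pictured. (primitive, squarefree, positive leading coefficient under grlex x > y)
x^2 - 2*x*y + 3*y^2 - 2*x - 3*y

First, the degree is 2 — a generic line meets the curve in up to 2 points.
Then, reading off the gridlines: the y-axis gridline crossings are at y ∈ {0, 1}; among the integer gridlines, it crosses the x-axis at x ∈ {0, 2}.
Finally, the integer polynomial consistent with all of this is the stated p.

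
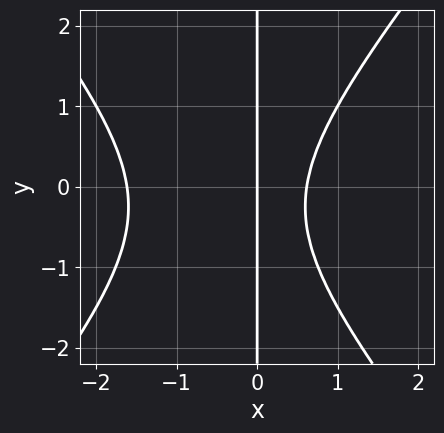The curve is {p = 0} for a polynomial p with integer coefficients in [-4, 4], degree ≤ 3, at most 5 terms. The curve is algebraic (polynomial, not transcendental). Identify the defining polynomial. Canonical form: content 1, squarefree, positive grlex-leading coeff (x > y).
(a) deg p = 3. The shape is more complex than any degree-2 curve.
(b) From the visible intercepts: the visible y-axis segment lies entirely on the curve; one x-axis crossing is at x = 0.
(c) Together with the visible shape, these determine p as stated.

3*x^3 - 2*x*y^2 + 3*x^2 - x*y - 3*x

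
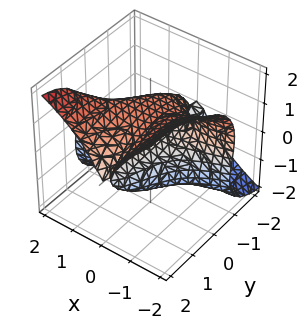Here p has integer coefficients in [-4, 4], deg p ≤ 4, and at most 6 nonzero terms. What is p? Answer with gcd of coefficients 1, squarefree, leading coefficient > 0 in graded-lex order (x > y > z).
First, the degree is 3 — no degree-2 surface has this shape.
Then, observable constraints: every point of the y-axis in the box is on the surface; one x-axis crossing is at x = 0; it crosses the z-axis at the gridline z = 0.
Finally, matching integer coefficients to the picture gives p.

x^3 - 3*x^2*y + y^2*z + 2*z^3 - 3*z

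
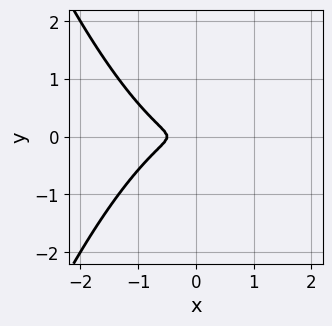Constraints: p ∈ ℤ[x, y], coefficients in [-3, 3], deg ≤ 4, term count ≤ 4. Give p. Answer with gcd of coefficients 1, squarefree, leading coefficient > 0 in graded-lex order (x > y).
2*x^3 + x^2 + 3*y^2

(a) Degree: the shape is more complex than any degree-2 curve, so deg p = 3.
(b) Symmetries: the y ↦ −y reflection is a symmetry, so y appears only in even powers.
(c) Putting this together gives p.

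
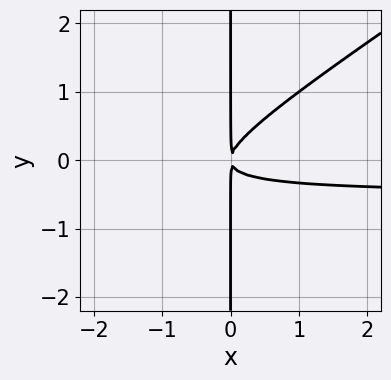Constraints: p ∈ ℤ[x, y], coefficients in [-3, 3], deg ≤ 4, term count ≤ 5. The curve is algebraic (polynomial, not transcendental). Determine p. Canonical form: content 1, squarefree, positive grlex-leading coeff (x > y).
(a) Degree: a generic line meets the curve in up to 3 points, so deg p = 3.
(b) From the axis intercepts and sections: the visible y-axis segment lies entirely on the curve.
(c) Putting this together gives p.

2*x^2*y - 3*x*y^2 + x^2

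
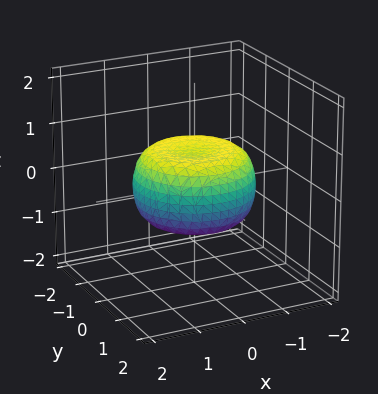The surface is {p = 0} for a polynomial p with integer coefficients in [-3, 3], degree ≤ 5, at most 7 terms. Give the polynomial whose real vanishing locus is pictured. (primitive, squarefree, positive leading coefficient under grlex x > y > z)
(a) The degree is 4 — the shape is more complex than any degree-3 surface.
(b) Symmetries: rotational symmetry about the z-axis ⇒ p depends on x, y only through x² + y².
(c) Against the integer gridlines: a circular section at z = 0 has radius between 1 and 2.
(d) The integer polynomial consistent with all of this is the stated p.

x^4 + 2*x^2*y^2 + y^4 - x^2 - y^2 + 2*z^2 - 1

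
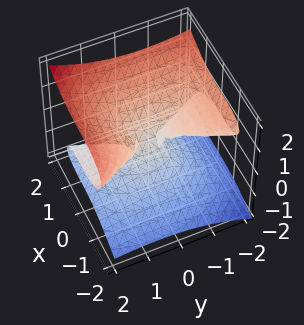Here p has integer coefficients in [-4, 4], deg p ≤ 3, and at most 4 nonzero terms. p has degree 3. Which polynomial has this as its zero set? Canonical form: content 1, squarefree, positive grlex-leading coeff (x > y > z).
x^3 + y^2*z + y*z^2 - 3*z^3

First, degree: the shape is more complex than any degree-2 surface, so deg p = 3.
Then, against the integer gridlines: one z-axis crossing is at z = 0; it crosses the x-axis at the gridline x = 0; every point of the y-axis in the box is on the surface.
Finally, these observations pin down the coefficients.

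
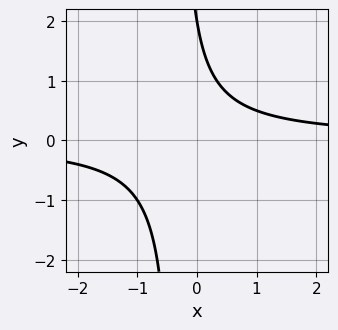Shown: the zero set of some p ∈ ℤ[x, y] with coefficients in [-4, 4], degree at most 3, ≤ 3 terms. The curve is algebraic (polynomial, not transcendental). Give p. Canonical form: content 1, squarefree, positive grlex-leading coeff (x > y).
First, degree: the shape is more complex than any degree-1 curve, so deg p = 2.
Next, from the axis intercepts and sections: it meets the y-axis at y = 2 (among the integer gridlines); no x-intercept at any integer in the box.
Finally, assembling these constraints gives the stated polynomial.

3*x*y + y - 2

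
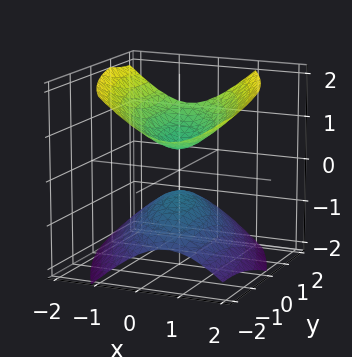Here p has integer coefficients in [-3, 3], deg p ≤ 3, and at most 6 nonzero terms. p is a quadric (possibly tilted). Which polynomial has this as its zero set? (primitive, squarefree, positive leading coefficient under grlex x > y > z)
I count 2 distinct pieces.
Degree: no degree-1 surface has this shape, so deg p = 2.
Reading off the gridlines: no x-intercept at any integer in the box; no y-intercept at any integer in the box.
The integer polynomial consistent with all of this is the stated p.

3*x^2 + 2*x*y + y^2 - 3*z^2 + 1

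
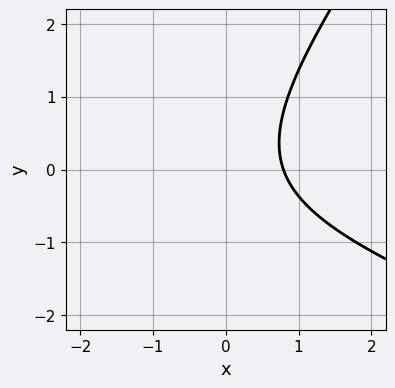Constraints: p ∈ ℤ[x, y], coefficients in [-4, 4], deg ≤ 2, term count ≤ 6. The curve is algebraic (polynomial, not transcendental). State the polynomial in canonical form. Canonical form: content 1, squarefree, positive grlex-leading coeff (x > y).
First, the degree is 2 — a generic line meets the curve in up to 2 points.
Then, reading off the gridlines: it misses every integer gridline on the y-axis.
Finally, together with the visible shape, these determine p as stated.

x^2 + 2*x*y - 2*y^2 + 3*x - 3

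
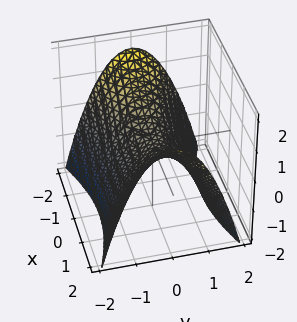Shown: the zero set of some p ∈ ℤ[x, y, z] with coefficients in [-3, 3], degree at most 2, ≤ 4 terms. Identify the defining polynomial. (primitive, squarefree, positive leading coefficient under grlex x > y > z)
x^2 - 3*y^2 - 3*z

First, degree: a saddle surface; a quadric, so deg p = 2.
Next, symmetries: it's symmetric under x → −x, forcing even powers of x; mirror symmetry y ↦ −y ⇒ only even powers of y.
Next, against the integer gridlines: it crosses the y-axis at the gridline y = 0; it crosses the z-axis at the gridline z = 0; it meets the x-axis at x = 0 (among the integer gridlines).
Finally, fitting integer coefficients to these (and the overall shape) gives p.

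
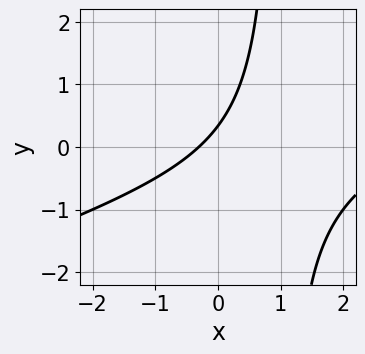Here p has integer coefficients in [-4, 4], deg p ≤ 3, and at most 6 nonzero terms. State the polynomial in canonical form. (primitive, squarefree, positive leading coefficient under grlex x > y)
x^2 - 3*x*y - 3*x + 3*y - 1

(a) deg p = 2.
(b) Matching integer coefficients to the picture gives p.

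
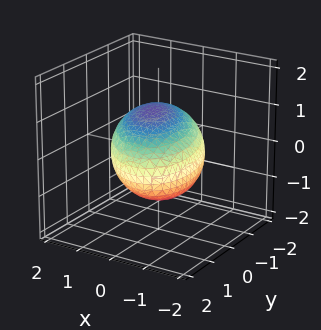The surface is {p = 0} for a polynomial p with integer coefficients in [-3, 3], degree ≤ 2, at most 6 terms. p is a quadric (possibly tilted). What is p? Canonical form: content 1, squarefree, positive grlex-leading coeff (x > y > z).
First, deg p = 2.
Next, observable constraints: among the integer gridlines, it crosses the z-axis at z ∈ {-1, 1}.
Finally, fitting integer coefficients to these (and the overall shape) gives p.

2*x^2 + x*y - x*z + y^2 + 3*z^2 - 3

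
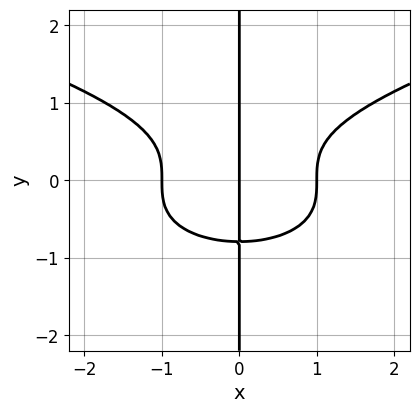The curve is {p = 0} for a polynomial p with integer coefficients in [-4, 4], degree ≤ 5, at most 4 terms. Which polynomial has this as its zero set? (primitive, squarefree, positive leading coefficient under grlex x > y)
2*x*y^3 - x^3 + x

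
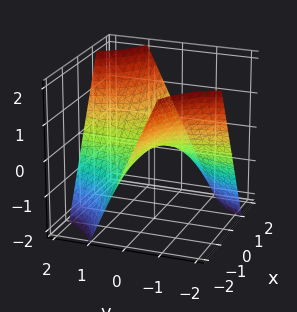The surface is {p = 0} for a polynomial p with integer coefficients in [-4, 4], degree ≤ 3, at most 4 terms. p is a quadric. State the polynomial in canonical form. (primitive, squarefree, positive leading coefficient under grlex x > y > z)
x*y - z

(a) Degree: a saddle surface; a quadric, so deg p = 2.
(b) Against the integer gridlines: it crosses the z-axis at the gridline z = 0; every point of the y-axis in the box is on the surface.
(c) These observations pin down the coefficients. Check: (-2, 0, 0) on the x-axis lies on the surface, and p(-2, 0, 0) = 0. ✓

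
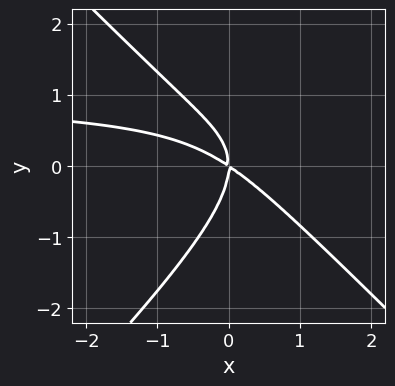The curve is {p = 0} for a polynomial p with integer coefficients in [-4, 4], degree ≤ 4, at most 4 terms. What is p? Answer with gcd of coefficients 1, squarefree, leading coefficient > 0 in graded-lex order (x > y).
First, degree: no degree-2 curve has this shape, so deg p = 3.
Next, from the axis intercepts and sections: it crosses the y-axis at the gridline y = 0; it crosses the x-axis at the gridline x = 0.
Finally, these observations pin down the coefficients.

2*x^2*y - 2*y^3 - 2*x^2 - 3*x*y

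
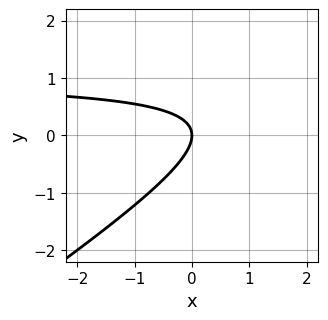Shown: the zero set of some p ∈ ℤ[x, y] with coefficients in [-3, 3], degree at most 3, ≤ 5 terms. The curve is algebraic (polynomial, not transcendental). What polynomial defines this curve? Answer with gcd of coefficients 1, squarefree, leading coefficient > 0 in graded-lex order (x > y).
First, degree: a generic line meets the curve in up to 2 points, so deg p = 2.
Next, observable constraints: it crosses the y-axis at the gridline y = 0; it crosses the x-axis at the gridline x = 0.
Finally, fitting integer coefficients to these (and the overall shape) gives p.

2*x*y - 3*y^2 - 2*x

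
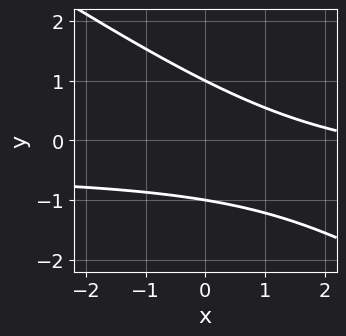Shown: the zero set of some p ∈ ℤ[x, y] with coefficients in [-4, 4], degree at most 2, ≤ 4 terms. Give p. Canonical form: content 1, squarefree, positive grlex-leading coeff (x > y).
First, the degree is 2 — the shape is more complex than any degree-1 curve.
Then, against the integer gridlines: it misses every integer gridline on the x-axis; among the integer gridlines, it crosses the y-axis at y ∈ {-1, 1}.
Finally, putting this together gives p.

2*x*y + 3*y^2 + x - 3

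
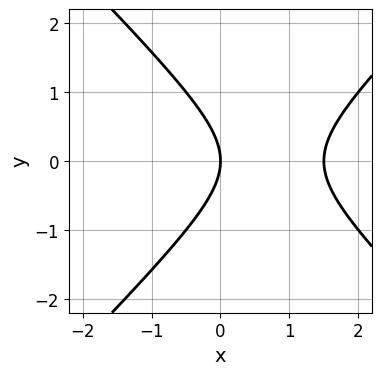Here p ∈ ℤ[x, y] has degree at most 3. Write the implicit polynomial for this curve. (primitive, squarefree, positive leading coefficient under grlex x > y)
(a) Degree: no degree-1 curve has this shape, so deg p = 2.
(b) Symmetries: mirror symmetry y ↦ −y ⇒ only even powers of y.
(c) Observable constraints: it crosses the x-axis at the gridline x = 0; one y-axis crossing is at y = 0.
(d) The integer polynomial consistent with all of this is the stated p.

2*x^2 - 2*y^2 - 3*x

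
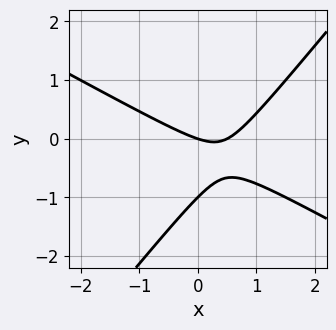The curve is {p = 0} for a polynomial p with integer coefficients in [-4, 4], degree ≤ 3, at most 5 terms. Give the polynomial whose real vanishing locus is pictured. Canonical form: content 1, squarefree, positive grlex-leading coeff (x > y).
1. deg p = 2.
2. From the visible intercepts: it meets the x-axis at x = 0 (among the integer gridlines); among the integer gridlines, it crosses the y-axis at y ∈ {-1, 0}.
3. The integer polynomial consistent with all of this is the stated p.

2*x^2 + 2*x*y - 3*y^2 - x - 3*y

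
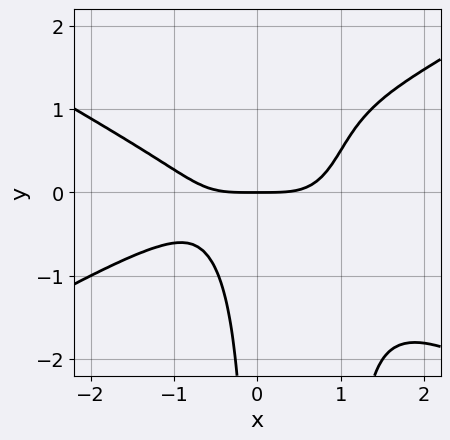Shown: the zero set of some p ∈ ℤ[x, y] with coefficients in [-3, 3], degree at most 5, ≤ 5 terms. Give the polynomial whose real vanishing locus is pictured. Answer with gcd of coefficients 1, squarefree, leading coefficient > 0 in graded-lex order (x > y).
The degree is 4 — a generic line meets the curve in up to 4 points.
Observable constraints: it meets the x-axis at x = 0 (among the integer gridlines); one y-axis crossing is at y = 0.
Together with the visible shape, these determine p as stated.

x^4 - 3*x^2*y^2 + 3*x*y^2 - 2*y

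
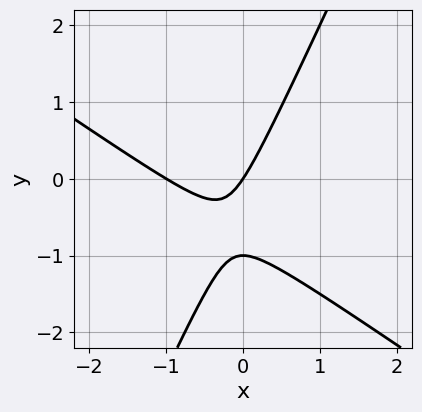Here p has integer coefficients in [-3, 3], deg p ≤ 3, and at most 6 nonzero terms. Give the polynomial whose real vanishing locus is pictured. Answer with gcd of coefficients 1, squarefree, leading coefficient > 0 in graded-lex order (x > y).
3*x^2 + 3*x*y - 2*y^2 + 3*x - 2*y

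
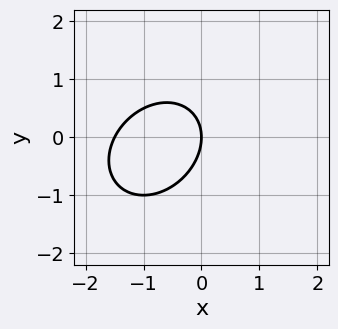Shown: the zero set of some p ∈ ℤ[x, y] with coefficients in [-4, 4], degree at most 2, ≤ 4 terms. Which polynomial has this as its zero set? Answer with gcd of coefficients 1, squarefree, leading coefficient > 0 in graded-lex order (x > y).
2*x^2 - x*y + 2*y^2 + 3*x

1. The degree is 2 — no degree-1 curve has this shape.
2. Observable constraints: it crosses the x-axis at the gridline x = 0; it meets the y-axis at y = 0 (among the integer gridlines).
3. The integer polynomial consistent with all of this is the stated p.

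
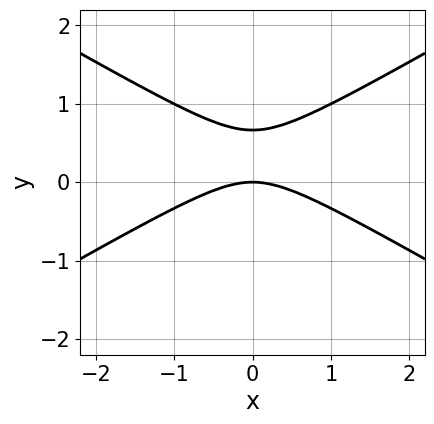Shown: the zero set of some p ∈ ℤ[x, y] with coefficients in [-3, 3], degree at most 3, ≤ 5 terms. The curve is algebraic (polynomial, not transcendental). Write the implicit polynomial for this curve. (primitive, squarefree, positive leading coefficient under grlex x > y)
(a) deg p = 2. No degree-1 curve has this shape.
(b) Symmetries: it's symmetric under x → −x, forcing even powers of x.
(c) From the visible intercepts: one y-axis crossing is at y = 0; it meets the x-axis at x = 0 (among the integer gridlines).
(d) Assembling these constraints gives the stated polynomial.

x^2 - 3*y^2 + 2*y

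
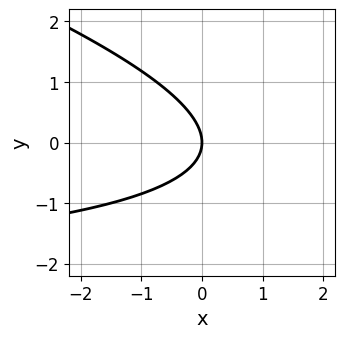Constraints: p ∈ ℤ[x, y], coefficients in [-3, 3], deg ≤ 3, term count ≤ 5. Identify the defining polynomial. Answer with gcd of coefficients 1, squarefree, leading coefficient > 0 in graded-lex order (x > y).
(a) Degree: the shape is more complex than any degree-1 curve, so deg p = 2.
(b) Observable constraints: one x-axis crossing is at x = 0; one y-axis crossing is at y = 0.
(c) Solving for integer coefficients yields p as stated.

x*y + 3*y^2 + 3*x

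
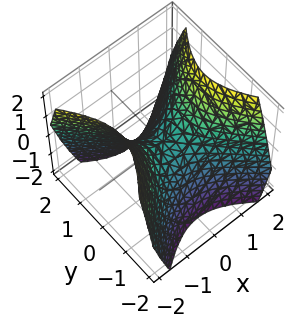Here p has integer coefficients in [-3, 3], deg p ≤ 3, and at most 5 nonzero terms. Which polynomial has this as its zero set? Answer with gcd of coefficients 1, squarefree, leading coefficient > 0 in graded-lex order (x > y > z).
First, degree: a saddle surface; a quadric, so deg p = 2.
Next, symmetries: it's symmetric under x → −x, forcing even powers of x; it's symmetric under y → −y, forcing even powers of y.
Then, from the visible intercepts: it crosses the x-axis at the gridline x = 0; one z-axis crossing is at z = 0.
Finally, putting this together gives p.

x^2 - y^2 - z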